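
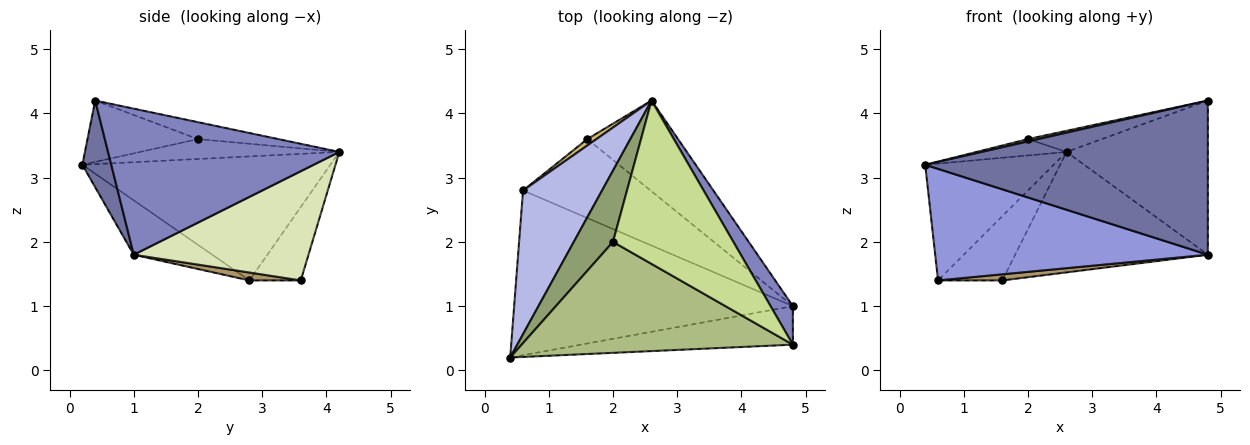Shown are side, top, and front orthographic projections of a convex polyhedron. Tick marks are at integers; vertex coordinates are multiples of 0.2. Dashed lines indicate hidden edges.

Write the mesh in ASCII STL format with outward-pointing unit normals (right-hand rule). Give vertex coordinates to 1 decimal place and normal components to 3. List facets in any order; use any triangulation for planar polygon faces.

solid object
 facet normal 0.099 -0.965 -0.241
  outer loop
   vertex 4.8 0.4 4.2
   vertex 0.4 0.2 3.2
   vertex 4.8 1.0 1.8
  endloop
 endfacet
 facet normal 0.846 0.517 0.129
  outer loop
   vertex 4.8 0.4 4.2
   vertex 4.8 1.0 1.8
   vertex 2.6 4.2 3.4
  endloop
 endfacet
 facet normal -0.159 -0.554 -0.817
  outer loop
   vertex 0.6 2.8 1.4
   vertex 4.8 1.0 1.8
   vertex 0.4 0.2 3.2
  endloop
 endfacet
 facet normal -0.773 0.400 0.492
  outer loop
   vertex 0.6 2.8 1.4
   vertex 0.4 0.2 3.2
   vertex 2.6 4.2 3.4
  endloop
 endfacet
 facet normal -0.444 0.200 0.873
  outer loop
   vertex 2.0 2.0 3.6
   vertex 2.6 4.2 3.4
   vertex 0.4 0.2 3.2
  endloop
 endfacet
 facet normal -0.221 -0.021 0.975
  outer loop
   vertex 2.0 2.0 3.6
   vertex 0.4 0.2 3.2
   vertex 4.8 0.4 4.2
  endloop
 endfacet
 facet normal -0.138 0.127 0.982
  outer loop
   vertex 2.0 2.0 3.6
   vertex 4.8 0.4 4.2
   vertex 2.6 4.2 3.4
  endloop
 endfacet
 facet normal 0.587 0.647 -0.487
  outer loop
   vertex 1.6 3.6 1.4
   vertex 2.6 4.2 3.4
   vertex 4.8 1.0 1.8
  endloop
 endfacet
 facet normal 0.062 -0.077 -0.995
  outer loop
   vertex 1.6 3.6 1.4
   vertex 4.8 1.0 1.8
   vertex 0.6 2.8 1.4
  endloop
 endfacet
 facet normal -0.623 0.778 0.078
  outer loop
   vertex 1.6 3.6 1.4
   vertex 0.6 2.8 1.4
   vertex 2.6 4.2 3.4
  endloop
 endfacet
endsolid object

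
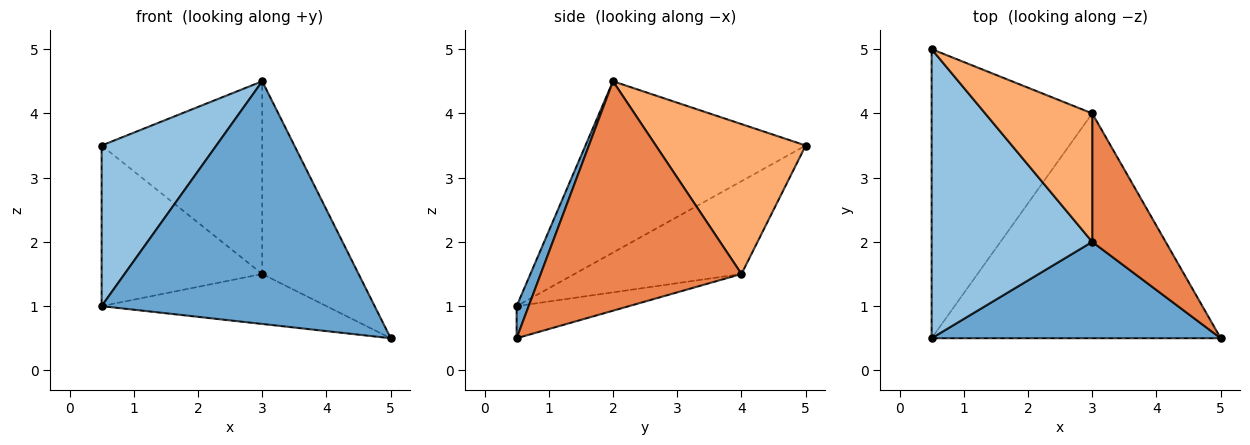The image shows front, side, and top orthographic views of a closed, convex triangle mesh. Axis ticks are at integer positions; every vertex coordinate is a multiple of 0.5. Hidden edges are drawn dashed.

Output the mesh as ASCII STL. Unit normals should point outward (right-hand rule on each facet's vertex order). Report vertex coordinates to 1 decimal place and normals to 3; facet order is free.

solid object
 facet normal 0.041 -0.929 0.369
  outer loop
   vertex 3.0 2.0 4.5
   vertex 0.5 0.5 1.0
   vertex 5.0 0.5 0.5
  endloop
 endfacet
 facet normal -0.682 -0.355 0.639
  outer loop
   vertex 3.0 2.0 4.5
   vertex 0.5 5.0 3.5
   vertex 0.5 0.5 1.0
  endloop
 endfacet
 facet normal -0.108 0.216 -0.970
  outer loop
   vertex 3.0 4.0 1.5
   vertex 5.0 0.5 0.5
   vertex 0.5 0.5 1.0
  endloop
 endfacet
 facet normal -0.451 0.433 -0.780
  outer loop
   vertex 3.0 4.0 1.5
   vertex 0.5 0.5 1.0
   vertex 0.5 5.0 3.5
  endloop
 endfacet
 facet normal 0.866 0.416 0.277
  outer loop
   vertex 3.0 4.0 1.5
   vertex 3.0 2.0 4.5
   vertex 5.0 0.5 0.5
  endloop
 endfacet
 facet normal 0.613 0.657 0.438
  outer loop
   vertex 3.0 4.0 1.5
   vertex 0.5 5.0 3.5
   vertex 3.0 2.0 4.5
  endloop
 endfacet
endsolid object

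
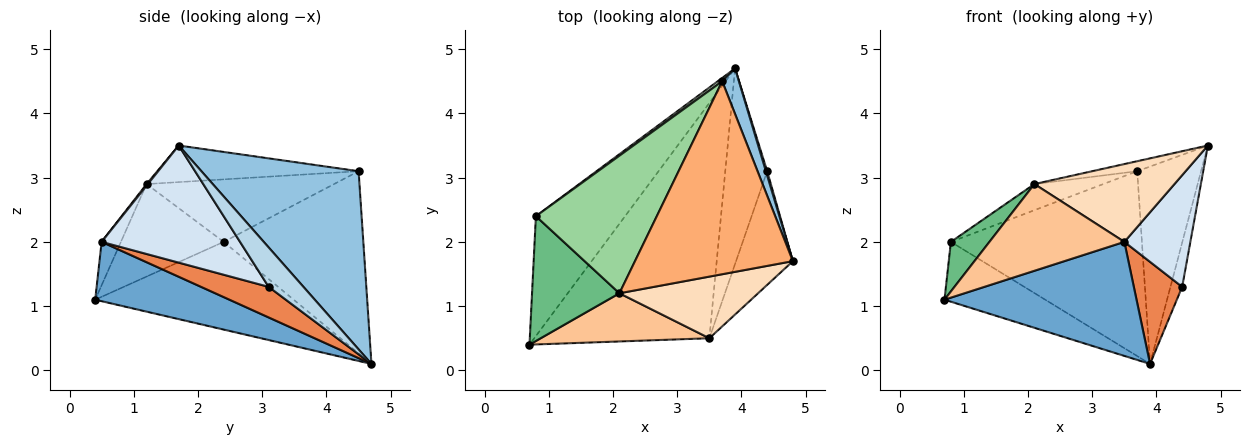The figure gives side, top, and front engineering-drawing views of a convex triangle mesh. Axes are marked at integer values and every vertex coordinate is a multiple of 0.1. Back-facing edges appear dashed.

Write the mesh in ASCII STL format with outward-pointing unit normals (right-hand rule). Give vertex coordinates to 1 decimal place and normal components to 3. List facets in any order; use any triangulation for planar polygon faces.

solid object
 facet normal 0.292 -0.417 -0.861
  outer loop
   vertex 3.5 0.5 2.0
   vertex 0.7 0.4 1.1
   vertex 3.9 4.7 0.1
  endloop
 endfacet
 facet normal 0.923 0.375 0.087
  outer loop
   vertex 3.7 4.5 3.1
   vertex 4.8 1.7 3.5
   vertex 3.9 4.7 0.1
  endloop
 endfacet
 facet normal 0.947 0.319 0.031
  outer loop
   vertex 4.4 3.1 1.3
   vertex 3.9 4.7 0.1
   vertex 4.8 1.7 3.5
  endloop
 endfacet
 facet normal 0.827 -0.394 -0.401
  outer loop
   vertex 4.4 3.1 1.3
   vertex 4.8 1.7 3.5
   vertex 3.5 0.5 2.0
  endloop
 endfacet
 facet normal 0.543 -0.388 -0.744
  outer loop
   vertex 4.4 3.1 1.3
   vertex 3.5 0.5 2.0
   vertex 3.9 4.7 0.1
  endloop
 endfacet
 facet normal -0.226 0.050 0.973
  outer loop
   vertex 2.1 1.2 2.9
   vertex 4.8 1.7 3.5
   vertex 3.7 4.5 3.1
  endloop
 endfacet
 facet normal -0.124 -0.867 0.482
  outer loop
   vertex 2.1 1.2 2.9
   vertex 0.7 0.4 1.1
   vertex 3.5 0.5 2.0
  endloop
 endfacet
 facet normal 0.007 -0.784 0.621
  outer loop
   vertex 2.1 1.2 2.9
   vertex 3.5 0.5 2.0
   vertex 4.8 1.7 3.5
  endloop
 endfacet
 facet normal -0.701 -0.263 0.662
  outer loop
   vertex 0.8 2.4 2.0
   vertex 0.7 0.4 1.1
   vertex 2.1 1.2 2.9
  endloop
 endfacet
 facet normal -0.453 0.166 0.876
  outer loop
   vertex 0.8 2.4 2.0
   vertex 2.1 1.2 2.9
   vertex 3.7 4.5 3.1
  endloop
 endfacet
 facet normal -0.661 0.335 -0.672
  outer loop
   vertex 0.8 2.4 2.0
   vertex 3.9 4.7 0.1
   vertex 0.7 0.4 1.1
  endloop
 endfacet
 facet normal -0.590 0.807 0.014
  outer loop
   vertex 0.8 2.4 2.0
   vertex 3.7 4.5 3.1
   vertex 3.9 4.7 0.1
  endloop
 endfacet
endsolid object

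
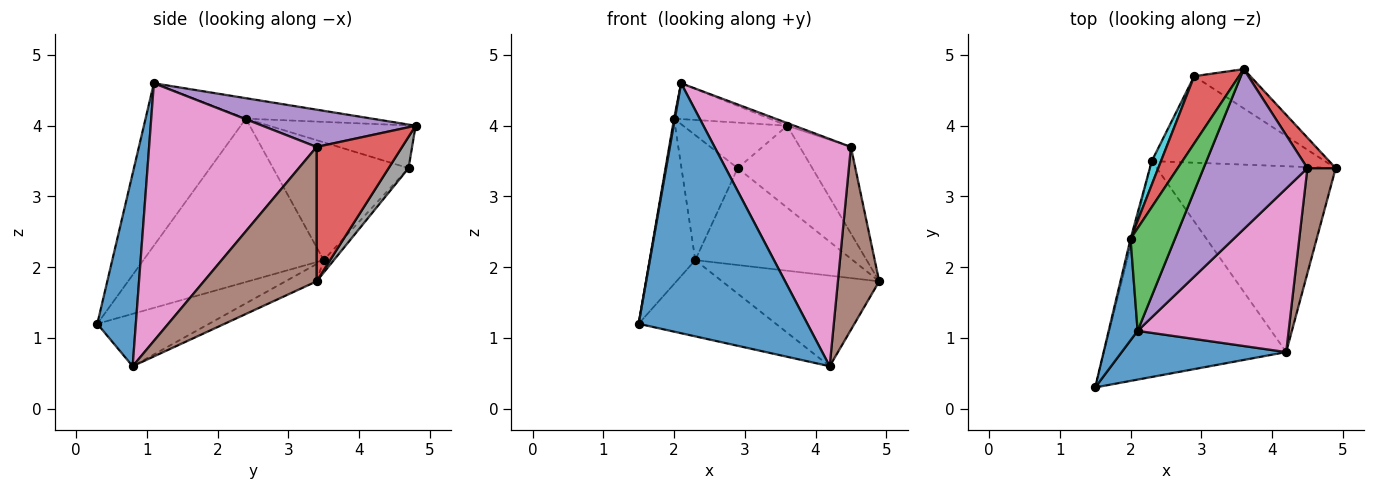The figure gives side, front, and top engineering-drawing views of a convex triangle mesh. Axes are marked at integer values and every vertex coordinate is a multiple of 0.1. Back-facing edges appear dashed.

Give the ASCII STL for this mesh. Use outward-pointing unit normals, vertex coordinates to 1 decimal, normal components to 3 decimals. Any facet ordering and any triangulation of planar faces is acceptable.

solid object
 facet normal 0.219 -0.958 0.187
  outer loop
   vertex 4.2 0.8 0.6
   vertex 2.1 1.1 4.6
   vertex 1.5 0.3 1.2
  endloop
 endfacet
 facet normal -0.262 0.321 -0.910
  outer loop
   vertex 2.3 3.5 2.1
   vertex 4.2 0.8 0.6
   vertex 1.5 0.3 1.2
  endloop
 endfacet
 facet normal -0.087 0.437 -0.895
  outer loop
   vertex 2.3 3.5 2.1
   vertex 4.9 3.4 1.8
   vertex 4.2 0.8 0.6
  endloop
 endfacet
 facet normal 0.845 0.505 0.178
  outer loop
   vertex 4.5 3.4 3.7
   vertex 4.9 3.4 1.8
   vertex 3.6 4.8 4.0
  endloop
 endfacet
 facet normal 0.338 0.016 0.941
  outer loop
   vertex 4.5 3.4 3.7
   vertex 3.6 4.8 4.0
   vertex 2.1 1.1 4.6
  endloop
 endfacet
 facet normal 0.921 -0.338 0.194
  outer loop
   vertex 4.5 3.4 3.7
   vertex 4.2 0.8 0.6
   vertex 4.9 3.4 1.8
  endloop
 endfacet
 facet normal 0.706 -0.575 0.414
  outer loop
   vertex 4.5 3.4 3.7
   vertex 2.1 1.1 4.6
   vertex 4.2 0.8 0.6
  endloop
 endfacet
 facet normal 0.234 0.877 -0.420
  outer loop
   vertex 2.9 4.7 3.4
   vertex 3.6 4.8 4.0
   vertex 4.9 3.4 1.8
  endloop
 endfacet
 facet normal -0.048 0.745 -0.665
  outer loop
   vertex 2.9 4.7 3.4
   vertex 4.9 3.4 1.8
   vertex 2.3 3.5 2.1
  endloop
 endfacet
 facet normal -0.921 0.382 0.072
  outer loop
   vertex 2.0 2.4 4.1
   vertex 2.9 4.7 3.4
   vertex 2.3 3.5 2.1
  endloop
 endfacet
 facet normal -0.984 -0.008 0.176
  outer loop
   vertex 2.0 2.4 4.1
   vertex 1.5 0.3 1.2
   vertex 2.1 1.1 4.6
  endloop
 endfacet
 facet normal -0.969 0.245 -0.010
  outer loop
   vertex 2.0 2.4 4.1
   vertex 2.3 3.5 2.1
   vertex 1.5 0.3 1.2
  endloop
 endfacet
 facet normal -0.399 0.302 0.866
  outer loop
   vertex 2.0 2.4 4.1
   vertex 2.1 1.1 4.6
   vertex 3.6 4.8 4.0
  endloop
 endfacet
 facet normal -0.620 0.440 0.650
  outer loop
   vertex 2.0 2.4 4.1
   vertex 3.6 4.8 4.0
   vertex 2.9 4.7 3.4
  endloop
 endfacet
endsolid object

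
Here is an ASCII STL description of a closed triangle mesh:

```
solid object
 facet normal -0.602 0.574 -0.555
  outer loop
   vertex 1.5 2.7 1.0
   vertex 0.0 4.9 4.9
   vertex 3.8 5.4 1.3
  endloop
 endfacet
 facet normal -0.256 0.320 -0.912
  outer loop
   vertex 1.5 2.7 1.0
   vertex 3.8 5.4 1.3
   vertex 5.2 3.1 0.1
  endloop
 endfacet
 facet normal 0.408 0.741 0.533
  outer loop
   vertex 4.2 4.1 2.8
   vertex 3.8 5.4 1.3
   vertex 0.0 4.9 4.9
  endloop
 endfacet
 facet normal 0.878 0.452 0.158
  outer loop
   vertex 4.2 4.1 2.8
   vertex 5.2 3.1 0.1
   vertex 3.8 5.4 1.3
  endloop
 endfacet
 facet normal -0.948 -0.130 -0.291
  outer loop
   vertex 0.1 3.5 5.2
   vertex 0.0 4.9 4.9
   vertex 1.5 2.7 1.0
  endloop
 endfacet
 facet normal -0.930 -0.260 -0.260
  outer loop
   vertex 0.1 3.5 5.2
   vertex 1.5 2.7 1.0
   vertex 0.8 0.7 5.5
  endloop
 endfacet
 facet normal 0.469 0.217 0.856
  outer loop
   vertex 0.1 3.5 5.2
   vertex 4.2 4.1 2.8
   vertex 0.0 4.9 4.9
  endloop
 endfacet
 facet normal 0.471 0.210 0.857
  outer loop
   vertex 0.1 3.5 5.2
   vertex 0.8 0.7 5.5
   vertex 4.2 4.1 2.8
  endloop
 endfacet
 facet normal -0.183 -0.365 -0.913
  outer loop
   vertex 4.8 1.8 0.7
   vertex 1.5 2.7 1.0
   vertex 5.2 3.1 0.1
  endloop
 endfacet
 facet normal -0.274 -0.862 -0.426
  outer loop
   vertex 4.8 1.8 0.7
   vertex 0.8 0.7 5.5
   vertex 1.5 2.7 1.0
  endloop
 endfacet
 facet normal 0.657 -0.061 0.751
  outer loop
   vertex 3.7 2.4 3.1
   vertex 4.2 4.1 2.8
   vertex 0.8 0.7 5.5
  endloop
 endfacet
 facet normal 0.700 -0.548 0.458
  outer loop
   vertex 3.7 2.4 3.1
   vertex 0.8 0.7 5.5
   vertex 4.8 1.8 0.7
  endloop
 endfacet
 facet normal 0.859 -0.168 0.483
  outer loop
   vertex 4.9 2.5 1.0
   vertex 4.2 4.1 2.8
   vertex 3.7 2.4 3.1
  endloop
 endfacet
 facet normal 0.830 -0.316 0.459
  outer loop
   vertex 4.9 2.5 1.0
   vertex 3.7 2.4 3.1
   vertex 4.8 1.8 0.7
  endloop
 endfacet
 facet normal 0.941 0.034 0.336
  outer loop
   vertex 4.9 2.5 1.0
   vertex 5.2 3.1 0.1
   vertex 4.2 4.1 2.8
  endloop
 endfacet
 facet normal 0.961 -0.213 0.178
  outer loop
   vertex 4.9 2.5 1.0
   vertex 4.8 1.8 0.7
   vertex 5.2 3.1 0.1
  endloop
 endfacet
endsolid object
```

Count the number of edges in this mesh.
24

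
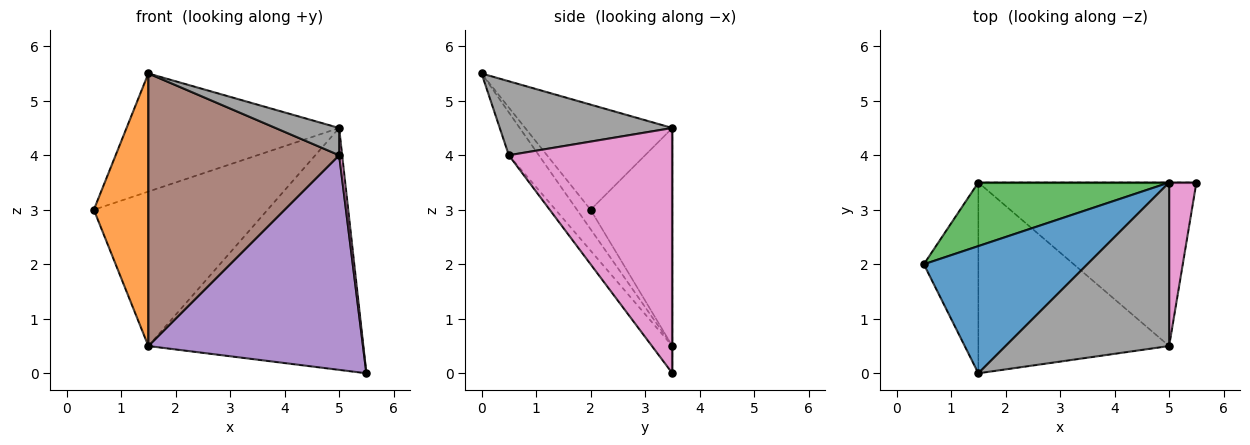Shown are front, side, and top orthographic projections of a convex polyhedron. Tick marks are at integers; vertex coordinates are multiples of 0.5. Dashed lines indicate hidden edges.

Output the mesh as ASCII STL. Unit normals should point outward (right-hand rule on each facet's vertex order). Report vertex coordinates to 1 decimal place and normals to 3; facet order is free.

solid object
 facet normal -0.426 0.616 0.663
  outer loop
   vertex 5.0 3.5 4.5
   vertex 0.5 2.0 3.0
   vertex 1.5 0.0 5.5
  endloop
 endfacet
 facet normal -0.201 -0.803 -0.562
  outer loop
   vertex 1.5 3.5 0.5
   vertex 1.5 0.0 5.5
   vertex 0.5 2.0 3.0
  endloop
 endfacet
 facet normal -0.399 0.848 0.349
  outer loop
   vertex 1.5 3.5 0.5
   vertex 0.5 2.0 3.0
   vertex 5.0 3.5 4.5
  endloop
 endfacet
 facet normal 0.000 1.000 0.000
  outer loop
   vertex 1.5 3.5 0.5
   vertex 5.0 3.5 4.5
   vertex 5.5 3.5 0.0
  endloop
 endfacet
 facet normal -0.076 -0.793 -0.604
  outer loop
   vertex 5.0 0.5 4.0
   vertex 1.5 3.5 0.5
   vertex 5.5 3.5 0.0
  endloop
 endfacet
 facet normal -0.128 -0.813 -0.569
  outer loop
   vertex 5.0 0.5 4.0
   vertex 1.5 0.0 5.5
   vertex 1.5 3.5 0.5
  endloop
 endfacet
 facet normal 0.994 -0.018 0.110
  outer loop
   vertex 5.0 0.5 4.0
   vertex 5.5 3.5 0.0
   vertex 5.0 3.5 4.5
  endloop
 endfacet
 facet normal 0.407 -0.150 0.901
  outer loop
   vertex 5.0 0.5 4.0
   vertex 5.0 3.5 4.5
   vertex 1.5 0.0 5.5
  endloop
 endfacet
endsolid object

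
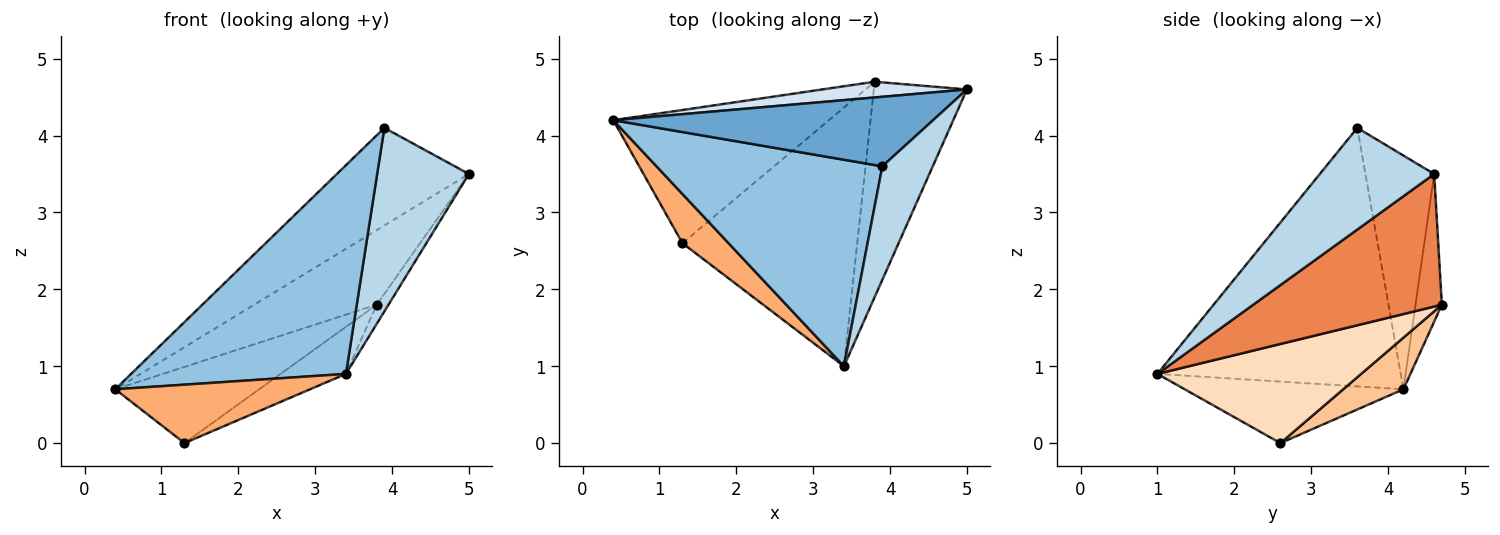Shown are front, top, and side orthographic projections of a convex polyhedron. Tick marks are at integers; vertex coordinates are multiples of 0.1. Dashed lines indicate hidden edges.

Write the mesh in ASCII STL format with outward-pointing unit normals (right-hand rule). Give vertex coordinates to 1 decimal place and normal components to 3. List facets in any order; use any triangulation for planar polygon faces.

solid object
 facet normal -0.390 0.750 0.534
  outer loop
   vertex 3.9 3.6 4.1
   vertex 5.0 4.6 3.5
   vertex 0.4 4.2 0.7
  endloop
 endfacet
 facet normal -0.627 -0.554 0.548
  outer loop
   vertex 3.9 3.6 4.1
   vertex 0.4 4.2 0.7
   vertex 3.4 1.0 0.9
  endloop
 endfacet
 facet normal 0.727 -0.584 0.361
  outer loop
   vertex 3.9 3.6 4.1
   vertex 3.4 1.0 0.9
   vertex 5.0 4.6 3.5
  endloop
 endfacet
 facet normal -0.206 0.957 0.202
  outer loop
   vertex 3.8 4.7 1.8
   vertex 0.4 4.2 0.7
   vertex 5.0 4.6 3.5
  endloop
 endfacet
 facet normal 0.817 0.051 -0.574
  outer loop
   vertex 3.8 4.7 1.8
   vertex 5.0 4.6 3.5
   vertex 3.4 1.0 0.9
  endloop
 endfacet
 facet normal -0.652 -0.580 0.489
  outer loop
   vertex 1.3 2.6 0.0
   vertex 3.4 1.0 0.9
   vertex 0.4 4.2 0.7
  endloop
 endfacet
 facet normal 0.203 0.486 -0.850
  outer loop
   vertex 1.3 2.6 0.0
   vertex 0.4 4.2 0.7
   vertex 3.8 4.7 1.8
  endloop
 endfacet
 facet normal 0.487 0.156 -0.859
  outer loop
   vertex 1.3 2.6 0.0
   vertex 3.8 4.7 1.8
   vertex 3.4 1.0 0.9
  endloop
 endfacet
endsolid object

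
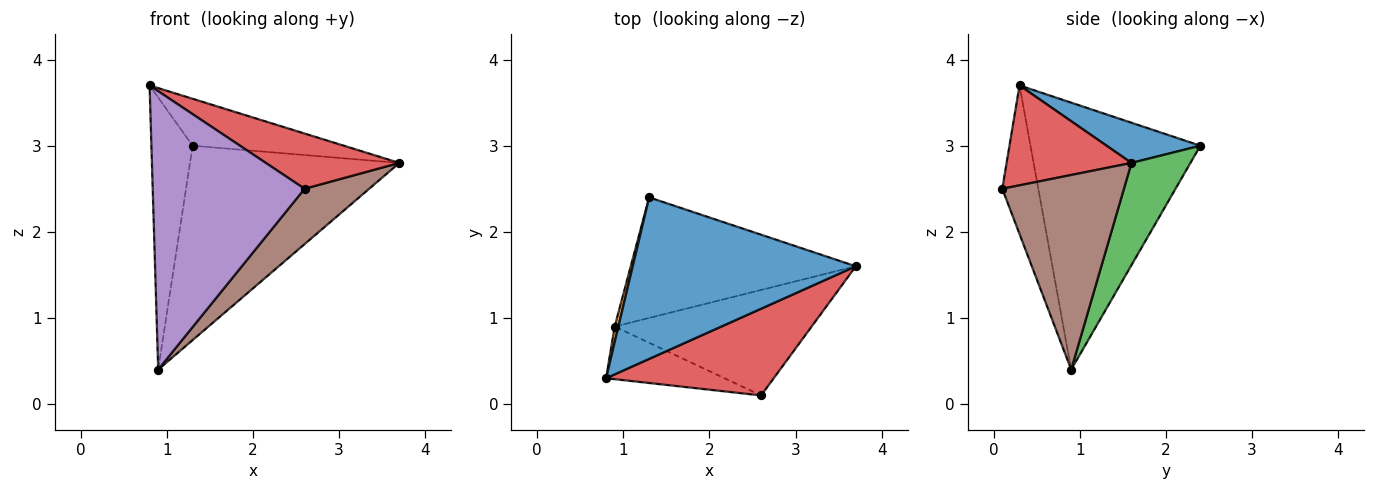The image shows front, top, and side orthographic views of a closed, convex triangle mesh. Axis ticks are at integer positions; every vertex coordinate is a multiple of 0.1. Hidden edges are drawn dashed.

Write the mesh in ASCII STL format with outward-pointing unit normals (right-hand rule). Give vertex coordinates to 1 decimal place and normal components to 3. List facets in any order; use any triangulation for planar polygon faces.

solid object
 facet normal 0.170 0.275 0.946
  outer loop
   vertex 1.3 2.4 3.0
   vertex 0.8 0.3 3.7
   vertex 3.7 1.6 2.8
  endloop
 endfacet
 facet normal -0.972 0.236 0.013
  outer loop
   vertex 0.9 0.9 0.4
   vertex 0.8 0.3 3.7
   vertex 1.3 2.4 3.0
  endloop
 endfacet
 facet normal 0.233 0.826 -0.513
  outer loop
   vertex 0.9 0.9 0.4
   vertex 1.3 2.4 3.0
   vertex 3.7 1.6 2.8
  endloop
 endfacet
 facet normal 0.449 -0.480 0.754
  outer loop
   vertex 2.6 0.1 2.5
   vertex 3.7 1.6 2.8
   vertex 0.8 0.3 3.7
  endloop
 endfacet
 facet normal -0.227 -0.957 -0.181
  outer loop
   vertex 2.6 0.1 2.5
   vertex 0.8 0.3 3.7
   vertex 0.9 0.9 0.4
  endloop
 endfacet
 facet normal 0.659 -0.350 -0.666
  outer loop
   vertex 2.6 0.1 2.5
   vertex 0.9 0.9 0.4
   vertex 3.7 1.6 2.8
  endloop
 endfacet
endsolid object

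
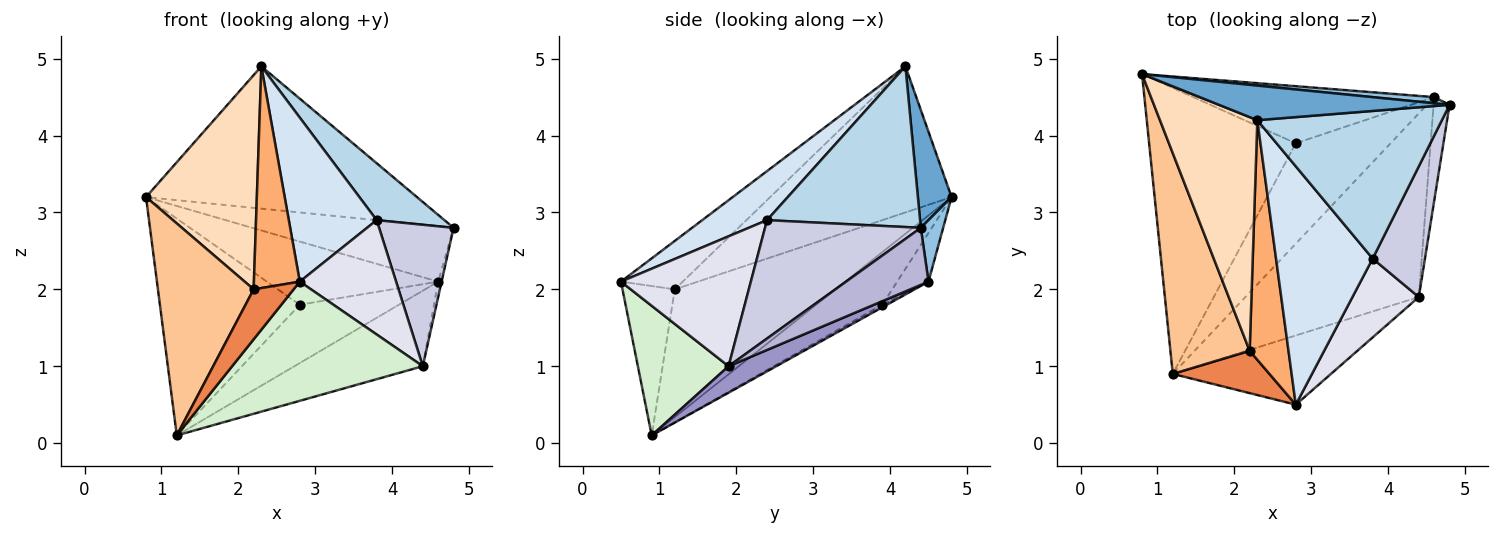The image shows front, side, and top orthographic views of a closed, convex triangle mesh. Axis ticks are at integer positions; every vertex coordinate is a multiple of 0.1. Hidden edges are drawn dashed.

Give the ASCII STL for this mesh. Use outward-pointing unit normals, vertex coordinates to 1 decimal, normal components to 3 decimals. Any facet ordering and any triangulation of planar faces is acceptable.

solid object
 facet normal 0.120 0.965 0.235
  outer loop
   vertex 2.3 4.2 4.9
   vertex 4.8 4.4 2.8
   vertex 0.8 4.8 3.2
  endloop
 endfacet
 facet normal 0.110 0.988 0.110
  outer loop
   vertex 4.6 4.5 2.1
   vertex 0.8 4.8 3.2
   vertex 4.8 4.4 2.8
  endloop
 endfacet
 facet normal 0.631 -0.279 0.724
  outer loop
   vertex 3.8 2.4 2.9
   vertex 4.8 4.4 2.8
   vertex 2.3 4.2 4.9
  endloop
 endfacet
 facet normal 0.386 -0.523 0.760
  outer loop
   vertex 3.8 2.4 2.9
   vertex 2.3 4.2 4.9
   vertex 2.8 0.5 2.1
  endloop
 endfacet
 facet normal -0.706 -0.540 0.457
  outer loop
   vertex 2.2 1.2 2.0
   vertex 1.2 0.9 0.1
   vertex 2.8 0.5 2.1
  endloop
 endfacet
 facet normal -0.675 -0.501 0.542
  outer loop
   vertex 2.2 1.2 2.0
   vertex 2.8 0.5 2.1
   vertex 2.3 4.2 4.9
  endloop
 endfacet
 facet normal -0.758 -0.452 0.470
  outer loop
   vertex 2.2 1.2 2.0
   vertex 0.8 4.8 3.2
   vertex 1.2 0.9 0.1
  endloop
 endfacet
 facet normal -0.742 -0.453 0.494
  outer loop
   vertex 2.2 1.2 2.0
   vertex 2.3 4.2 4.9
   vertex 0.8 4.8 3.2
  endloop
 endfacet
 facet normal -0.275 0.581 -0.766
  outer loop
   vertex 2.8 3.9 1.8
   vertex 1.2 0.9 0.1
   vertex 0.8 4.8 3.2
  endloop
 endfacet
 facet normal -0.134 0.735 -0.664
  outer loop
   vertex 2.8 3.9 1.8
   vertex 0.8 4.8 3.2
   vertex 4.6 4.5 2.1
  endloop
 endfacet
 facet normal -0.023 0.502 -0.864
  outer loop
   vertex 2.8 3.9 1.8
   vertex 4.6 4.5 2.1
   vertex 1.2 0.9 0.1
  endloop
 endfacet
 facet normal 0.381 -0.800 -0.464
  outer loop
   vertex 4.4 1.9 1.0
   vertex 2.8 0.5 2.1
   vertex 1.2 0.9 0.1
  endloop
 endfacet
 facet normal 0.140 0.377 -0.916
  outer loop
   vertex 4.4 1.9 1.0
   vertex 1.2 0.9 0.1
   vertex 4.6 4.5 2.1
  endloop
 endfacet
 facet normal 0.962 0.040 -0.269
  outer loop
   vertex 4.4 1.9 1.0
   vertex 4.6 4.5 2.1
   vertex 4.8 4.4 2.8
  endloop
 endfacet
 facet normal 0.838 -0.401 0.370
  outer loop
   vertex 4.4 1.9 1.0
   vertex 4.8 4.4 2.8
   vertex 3.8 2.4 2.9
  endloop
 endfacet
 facet normal 0.743 -0.551 0.380
  outer loop
   vertex 4.4 1.9 1.0
   vertex 3.8 2.4 2.9
   vertex 2.8 0.5 2.1
  endloop
 endfacet
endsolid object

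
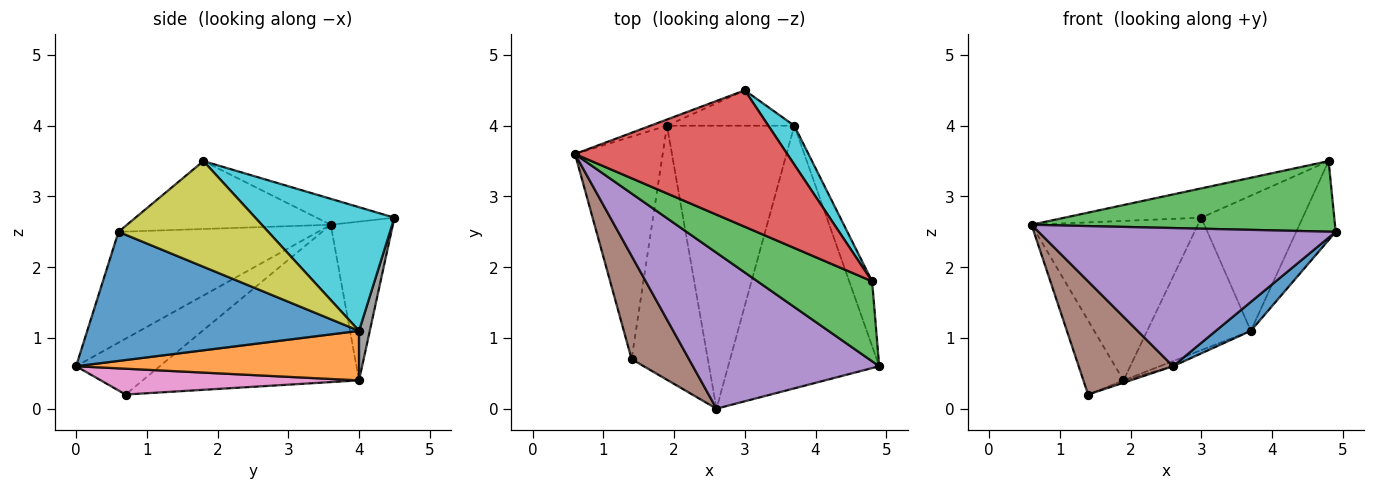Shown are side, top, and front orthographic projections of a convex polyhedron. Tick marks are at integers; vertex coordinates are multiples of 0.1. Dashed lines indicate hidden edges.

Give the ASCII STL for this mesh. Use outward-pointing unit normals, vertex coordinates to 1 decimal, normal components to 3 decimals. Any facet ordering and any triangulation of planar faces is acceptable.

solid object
 facet normal -0.350 0.936 -0.036
  outer loop
   vertex 1.9 4.0 0.4
   vertex 0.6 3.6 2.6
   vertex 3.0 4.5 2.7
  endloop
 endfacet
 facet normal -0.862 0.160 -0.481
  outer loop
   vertex 1.9 4.0 0.4
   vertex 1.4 0.7 0.2
   vertex 0.6 3.6 2.6
  endloop
 endfacet
 facet normal -0.406 -0.605 0.685
  outer loop
   vertex 4.8 1.8 3.5
   vertex 0.6 3.6 2.6
   vertex 4.9 0.6 2.5
  endloop
 endfacet
 facet normal -0.119 0.209 0.971
  outer loop
   vertex 4.8 1.8 3.5
   vertex 3.0 4.5 2.7
   vertex 0.6 3.6 2.6
  endloop
 endfacet
 facet normal -0.407 -0.606 0.684
  outer loop
   vertex 2.6 0.0 0.6
   vertex 4.9 0.6 2.5
   vertex 0.6 3.6 2.6
  endloop
 endfacet
 facet normal -0.548 -0.618 0.564
  outer loop
   vertex 2.6 0.0 0.6
   vertex 0.6 3.6 2.6
   vertex 1.4 0.7 0.2
  endloop
 endfacet
 facet normal 0.321 0.009 -0.947
  outer loop
   vertex 2.6 0.0 0.6
   vertex 1.4 0.7 0.2
   vertex 1.9 4.0 0.4
  endloop
 endfacet
 facet normal 0.100 0.961 -0.257
  outer loop
   vertex 3.7 4.0 1.1
   vertex 1.9 4.0 0.4
   vertex 3.0 4.5 2.7
  endloop
 endfacet
 facet normal 0.946 0.250 -0.205
  outer loop
   vertex 3.7 4.0 1.1
   vertex 4.8 1.8 3.5
   vertex 4.9 0.6 2.5
  endloop
 endfacet
 facet normal 0.797 0.581 0.167
  outer loop
   vertex 3.7 4.0 1.1
   vertex 3.0 4.5 2.7
   vertex 4.8 1.8 3.5
  endloop
 endfacet
 facet normal 0.648 -0.083 -0.757
  outer loop
   vertex 3.7 4.0 1.1
   vertex 4.9 0.6 2.5
   vertex 2.6 0.0 0.6
  endloop
 endfacet
 facet normal 0.362 0.017 -0.932
  outer loop
   vertex 3.7 4.0 1.1
   vertex 2.6 0.0 0.6
   vertex 1.9 4.0 0.4
  endloop
 endfacet
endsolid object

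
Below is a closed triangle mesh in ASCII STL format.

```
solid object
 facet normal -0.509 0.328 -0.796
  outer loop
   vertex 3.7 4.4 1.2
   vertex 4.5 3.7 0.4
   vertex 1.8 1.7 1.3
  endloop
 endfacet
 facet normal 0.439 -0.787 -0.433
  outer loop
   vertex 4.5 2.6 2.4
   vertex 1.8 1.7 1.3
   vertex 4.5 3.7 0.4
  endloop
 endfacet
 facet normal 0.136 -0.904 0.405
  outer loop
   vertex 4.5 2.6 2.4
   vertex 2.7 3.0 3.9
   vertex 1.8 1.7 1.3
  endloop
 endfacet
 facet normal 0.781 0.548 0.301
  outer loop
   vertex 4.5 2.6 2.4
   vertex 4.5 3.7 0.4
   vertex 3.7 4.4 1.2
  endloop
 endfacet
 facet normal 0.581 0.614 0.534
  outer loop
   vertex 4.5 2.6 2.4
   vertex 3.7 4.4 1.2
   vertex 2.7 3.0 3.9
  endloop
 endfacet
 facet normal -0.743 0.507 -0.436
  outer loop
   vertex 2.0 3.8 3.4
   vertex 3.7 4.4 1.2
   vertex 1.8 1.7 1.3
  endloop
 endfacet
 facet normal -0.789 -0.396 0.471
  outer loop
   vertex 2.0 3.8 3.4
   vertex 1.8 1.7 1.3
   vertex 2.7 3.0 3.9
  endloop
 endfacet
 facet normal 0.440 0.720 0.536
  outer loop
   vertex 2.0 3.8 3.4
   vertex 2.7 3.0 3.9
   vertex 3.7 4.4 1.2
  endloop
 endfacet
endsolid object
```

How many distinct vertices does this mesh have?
6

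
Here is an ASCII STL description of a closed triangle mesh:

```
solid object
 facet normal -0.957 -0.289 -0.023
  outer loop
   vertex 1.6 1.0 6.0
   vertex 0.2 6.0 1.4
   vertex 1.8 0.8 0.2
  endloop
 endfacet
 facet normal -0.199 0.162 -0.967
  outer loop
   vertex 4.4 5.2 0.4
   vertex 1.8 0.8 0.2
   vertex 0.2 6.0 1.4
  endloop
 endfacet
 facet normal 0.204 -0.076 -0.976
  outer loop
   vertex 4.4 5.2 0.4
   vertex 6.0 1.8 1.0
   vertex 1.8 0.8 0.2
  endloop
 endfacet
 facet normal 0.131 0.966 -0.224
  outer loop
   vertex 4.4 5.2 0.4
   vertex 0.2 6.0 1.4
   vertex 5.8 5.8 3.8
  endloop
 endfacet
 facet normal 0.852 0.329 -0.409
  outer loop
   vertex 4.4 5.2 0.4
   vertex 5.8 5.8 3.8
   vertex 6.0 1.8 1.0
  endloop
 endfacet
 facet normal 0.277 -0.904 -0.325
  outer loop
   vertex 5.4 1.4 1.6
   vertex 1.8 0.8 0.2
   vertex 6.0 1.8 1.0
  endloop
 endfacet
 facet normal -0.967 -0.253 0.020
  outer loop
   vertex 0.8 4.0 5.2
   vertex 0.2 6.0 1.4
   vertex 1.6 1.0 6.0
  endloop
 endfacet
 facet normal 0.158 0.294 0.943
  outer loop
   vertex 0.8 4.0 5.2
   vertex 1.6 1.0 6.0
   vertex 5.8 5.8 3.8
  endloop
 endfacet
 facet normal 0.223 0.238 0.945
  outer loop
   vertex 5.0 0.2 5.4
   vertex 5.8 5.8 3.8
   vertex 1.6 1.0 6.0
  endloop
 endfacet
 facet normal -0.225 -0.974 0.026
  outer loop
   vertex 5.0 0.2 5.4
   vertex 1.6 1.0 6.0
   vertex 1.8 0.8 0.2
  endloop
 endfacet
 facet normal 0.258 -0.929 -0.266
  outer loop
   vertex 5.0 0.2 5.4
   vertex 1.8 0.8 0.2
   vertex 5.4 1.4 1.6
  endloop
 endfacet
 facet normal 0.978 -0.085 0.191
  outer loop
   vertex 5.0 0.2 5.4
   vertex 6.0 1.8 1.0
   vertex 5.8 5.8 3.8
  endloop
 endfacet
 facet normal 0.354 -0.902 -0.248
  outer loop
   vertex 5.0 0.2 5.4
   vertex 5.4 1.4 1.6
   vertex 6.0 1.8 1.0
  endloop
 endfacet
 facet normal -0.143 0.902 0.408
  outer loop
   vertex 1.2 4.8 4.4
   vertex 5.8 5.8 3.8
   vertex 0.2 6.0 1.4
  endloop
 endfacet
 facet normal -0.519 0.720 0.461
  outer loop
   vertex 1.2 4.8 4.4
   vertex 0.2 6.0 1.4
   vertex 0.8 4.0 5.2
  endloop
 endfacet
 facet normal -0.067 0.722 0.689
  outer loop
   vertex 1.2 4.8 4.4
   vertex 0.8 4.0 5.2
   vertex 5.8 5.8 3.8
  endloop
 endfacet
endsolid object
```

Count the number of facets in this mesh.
16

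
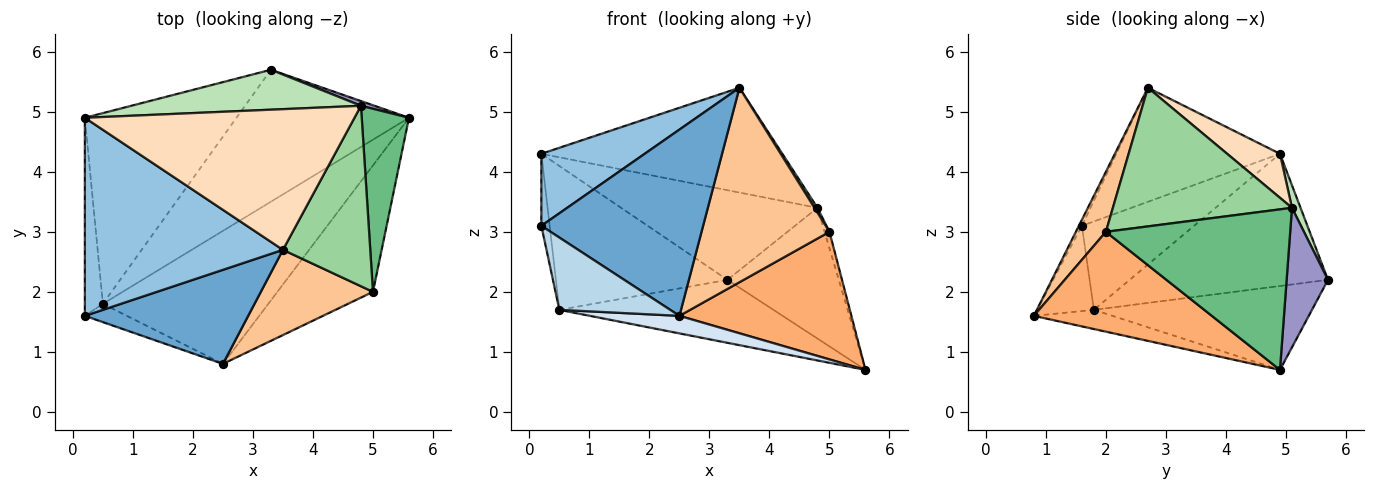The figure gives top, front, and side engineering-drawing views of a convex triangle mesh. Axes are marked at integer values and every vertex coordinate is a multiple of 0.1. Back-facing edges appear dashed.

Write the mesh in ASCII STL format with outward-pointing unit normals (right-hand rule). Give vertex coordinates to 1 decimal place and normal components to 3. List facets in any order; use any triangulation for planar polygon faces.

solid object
 facet normal -0.017 -0.893 0.451
  outer loop
   vertex 3.5 2.7 5.4
   vertex 0.2 1.6 3.1
   vertex 2.5 0.8 1.6
  endloop
 endfacet
 facet normal -0.476 -0.301 0.827
  outer loop
   vertex 0.2 4.9 4.3
   vertex 0.2 1.6 3.1
   vertex 3.5 2.7 5.4
  endloop
 endfacet
 facet normal -0.445 -0.868 -0.219
  outer loop
   vertex 0.5 1.8 1.7
   vertex 2.5 0.8 1.6
   vertex 0.2 1.6 3.1
  endloop
 endfacet
 facet normal -0.114 -0.130 -0.985
  outer loop
   vertex 0.5 1.8 1.7
   vertex 5.6 4.9 0.7
   vertex 2.5 0.8 1.6
  endloop
 endfacet
 facet normal -0.977 0.072 -0.199
  outer loop
   vertex 0.5 1.8 1.7
   vertex 0.2 1.6 3.1
   vertex 0.2 4.9 4.3
  endloop
 endfacet
 facet normal 0.592 -0.572 -0.567
  outer loop
   vertex 5.0 2.0 3.0
   vertex 2.5 0.8 1.6
   vertex 5.6 4.9 0.7
  endloop
 endfacet
 facet normal 0.210 -0.895 0.392
  outer loop
   vertex 5.0 2.0 3.0
   vertex 3.5 2.7 5.4
   vertex 2.5 0.8 1.6
  endloop
 endfacet
 facet normal 0.130 0.592 0.795
  outer loop
   vertex 4.8 5.1 3.4
   vertex 0.2 4.9 4.3
   vertex 3.5 2.7 5.4
  endloop
 endfacet
 facet normal 0.959 0.025 0.282
  outer loop
   vertex 4.8 5.1 3.4
   vertex 5.0 2.0 3.0
   vertex 5.6 4.9 0.7
  endloop
 endfacet
 facet normal 0.846 -0.014 0.533
  outer loop
   vertex 4.8 5.1 3.4
   vertex 3.5 2.7 5.4
   vertex 5.0 2.0 3.0
  endloop
 endfacet
 facet normal 0.040 0.913 0.407
  outer loop
   vertex 3.3 5.7 2.2
   vertex 0.2 4.9 4.3
   vertex 4.8 5.1 3.4
  endloop
 endfacet
 facet normal -0.571 0.494 -0.655
  outer loop
   vertex 3.3 5.7 2.2
   vertex 0.5 1.8 1.7
   vertex 0.2 4.9 4.3
  endloop
 endfacet
 facet normal 0.348 0.937 0.034
  outer loop
   vertex 3.3 5.7 2.2
   vertex 4.8 5.1 3.4
   vertex 5.6 4.9 0.7
  endloop
 endfacet
 facet normal -0.402 0.394 -0.826
  outer loop
   vertex 3.3 5.7 2.2
   vertex 5.6 4.9 0.7
   vertex 0.5 1.8 1.7
  endloop
 endfacet
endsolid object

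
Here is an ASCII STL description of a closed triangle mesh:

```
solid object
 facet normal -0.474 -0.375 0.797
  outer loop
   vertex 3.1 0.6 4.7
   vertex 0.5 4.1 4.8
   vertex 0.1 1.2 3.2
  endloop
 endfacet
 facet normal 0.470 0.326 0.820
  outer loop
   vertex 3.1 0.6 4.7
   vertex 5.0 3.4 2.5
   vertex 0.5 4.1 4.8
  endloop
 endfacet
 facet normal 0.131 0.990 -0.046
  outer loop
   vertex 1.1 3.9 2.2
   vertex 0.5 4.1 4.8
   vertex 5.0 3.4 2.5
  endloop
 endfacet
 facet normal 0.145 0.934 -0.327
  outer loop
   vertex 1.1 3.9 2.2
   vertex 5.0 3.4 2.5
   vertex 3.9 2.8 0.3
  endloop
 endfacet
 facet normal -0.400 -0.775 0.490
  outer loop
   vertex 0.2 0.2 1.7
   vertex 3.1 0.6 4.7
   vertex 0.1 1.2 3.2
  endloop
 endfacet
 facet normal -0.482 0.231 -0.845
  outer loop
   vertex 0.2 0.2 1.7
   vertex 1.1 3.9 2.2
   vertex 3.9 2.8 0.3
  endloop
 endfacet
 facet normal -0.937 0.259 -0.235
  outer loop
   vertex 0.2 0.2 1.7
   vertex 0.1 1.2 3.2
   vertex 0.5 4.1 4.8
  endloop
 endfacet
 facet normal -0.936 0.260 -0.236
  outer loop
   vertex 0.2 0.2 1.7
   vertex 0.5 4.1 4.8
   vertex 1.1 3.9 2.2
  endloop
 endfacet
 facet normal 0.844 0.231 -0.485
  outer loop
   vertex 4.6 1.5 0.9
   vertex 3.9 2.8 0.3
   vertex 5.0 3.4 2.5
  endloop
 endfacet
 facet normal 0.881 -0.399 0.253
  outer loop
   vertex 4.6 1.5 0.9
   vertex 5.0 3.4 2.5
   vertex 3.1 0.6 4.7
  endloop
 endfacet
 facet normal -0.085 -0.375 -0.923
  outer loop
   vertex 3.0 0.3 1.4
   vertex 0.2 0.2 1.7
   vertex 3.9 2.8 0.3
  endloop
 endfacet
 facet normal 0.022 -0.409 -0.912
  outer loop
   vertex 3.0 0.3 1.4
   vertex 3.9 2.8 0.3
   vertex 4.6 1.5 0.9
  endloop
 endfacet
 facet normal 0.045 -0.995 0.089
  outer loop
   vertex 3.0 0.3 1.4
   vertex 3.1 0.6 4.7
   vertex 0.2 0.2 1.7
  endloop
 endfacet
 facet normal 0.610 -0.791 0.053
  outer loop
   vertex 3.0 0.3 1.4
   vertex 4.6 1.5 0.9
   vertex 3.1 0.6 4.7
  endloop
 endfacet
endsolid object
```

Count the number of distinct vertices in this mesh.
9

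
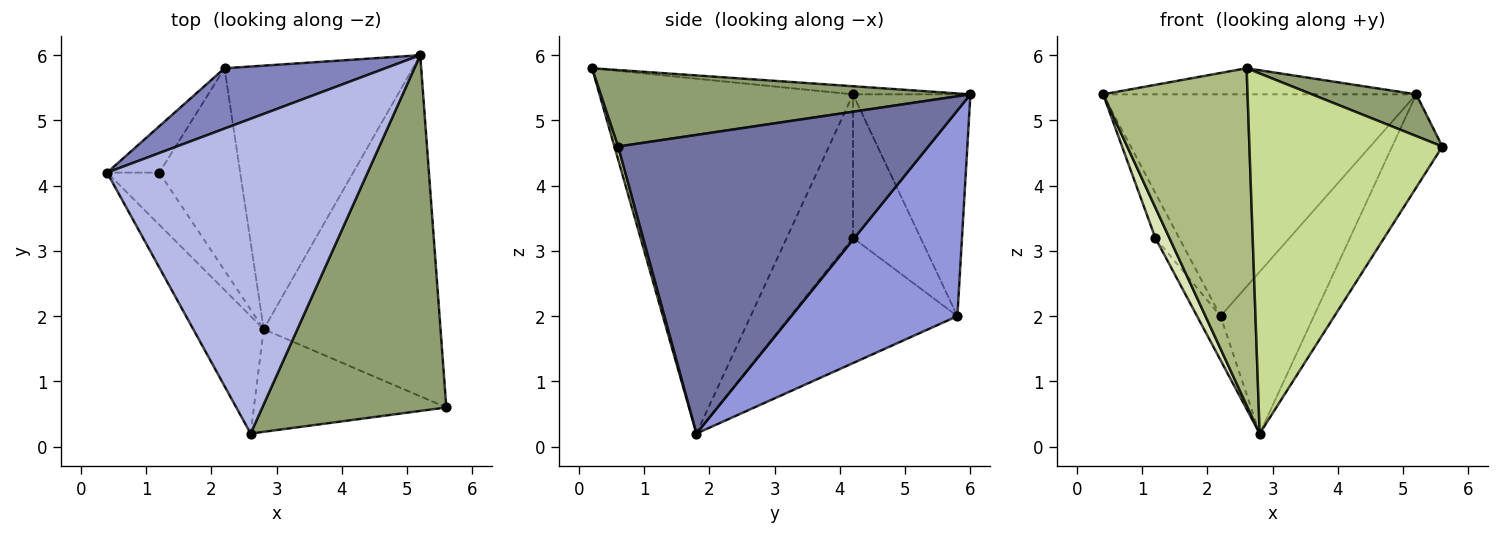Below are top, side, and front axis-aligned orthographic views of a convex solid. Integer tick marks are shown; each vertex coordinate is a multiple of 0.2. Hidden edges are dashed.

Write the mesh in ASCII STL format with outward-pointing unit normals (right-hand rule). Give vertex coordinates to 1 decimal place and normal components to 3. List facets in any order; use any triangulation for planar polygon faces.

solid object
 facet normal 0.852 0.138 -0.505
  outer loop
   vertex 2.8 1.8 0.2
   vertex 5.2 6.0 5.4
   vertex 5.6 0.6 4.6
  endloop
 endfacet
 facet normal -0.340 0.907 0.247
  outer loop
   vertex 2.2 5.8 2.0
   vertex 0.4 4.2 5.4
   vertex 5.2 6.0 5.4
  endloop
 endfacet
 facet normal 0.681 0.383 -0.624
  outer loop
   vertex 2.2 5.8 2.0
   vertex 5.2 6.0 5.4
   vertex 2.8 1.8 0.2
  endloop
 endfacet
 facet normal -0.031 0.083 0.996
  outer loop
   vertex 2.6 0.2 5.8
   vertex 5.2 6.0 5.4
   vertex 0.4 4.2 5.4
  endloop
 endfacet
 facet normal 0.382 -0.108 0.918
  outer loop
   vertex 2.6 0.2 5.8
   vertex 5.6 0.6 4.6
   vertex 5.2 6.0 5.4
  endloop
 endfacet
 facet normal -0.856 -0.488 -0.170
  outer loop
   vertex 2.6 0.2 5.8
   vertex 0.4 4.2 5.4
   vertex 2.8 1.8 0.2
  endloop
 endfacet
 facet normal 0.019 -0.962 -0.274
  outer loop
   vertex 2.6 0.2 5.8
   vertex 2.8 1.8 0.2
   vertex 5.6 0.6 4.6
  endloop
 endfacet
 facet normal -0.922 -0.196 -0.335
  outer loop
   vertex 1.2 4.2 3.2
   vertex 2.8 1.8 0.2
   vertex 0.4 4.2 5.4
  endloop
 endfacet
 facet normal -0.892 0.314 -0.324
  outer loop
   vertex 1.2 4.2 3.2
   vertex 0.4 4.2 5.4
   vertex 2.2 5.8 2.0
  endloop
 endfacet
 facet normal -0.834 0.117 -0.539
  outer loop
   vertex 1.2 4.2 3.2
   vertex 2.2 5.8 2.0
   vertex 2.8 1.8 0.2
  endloop
 endfacet
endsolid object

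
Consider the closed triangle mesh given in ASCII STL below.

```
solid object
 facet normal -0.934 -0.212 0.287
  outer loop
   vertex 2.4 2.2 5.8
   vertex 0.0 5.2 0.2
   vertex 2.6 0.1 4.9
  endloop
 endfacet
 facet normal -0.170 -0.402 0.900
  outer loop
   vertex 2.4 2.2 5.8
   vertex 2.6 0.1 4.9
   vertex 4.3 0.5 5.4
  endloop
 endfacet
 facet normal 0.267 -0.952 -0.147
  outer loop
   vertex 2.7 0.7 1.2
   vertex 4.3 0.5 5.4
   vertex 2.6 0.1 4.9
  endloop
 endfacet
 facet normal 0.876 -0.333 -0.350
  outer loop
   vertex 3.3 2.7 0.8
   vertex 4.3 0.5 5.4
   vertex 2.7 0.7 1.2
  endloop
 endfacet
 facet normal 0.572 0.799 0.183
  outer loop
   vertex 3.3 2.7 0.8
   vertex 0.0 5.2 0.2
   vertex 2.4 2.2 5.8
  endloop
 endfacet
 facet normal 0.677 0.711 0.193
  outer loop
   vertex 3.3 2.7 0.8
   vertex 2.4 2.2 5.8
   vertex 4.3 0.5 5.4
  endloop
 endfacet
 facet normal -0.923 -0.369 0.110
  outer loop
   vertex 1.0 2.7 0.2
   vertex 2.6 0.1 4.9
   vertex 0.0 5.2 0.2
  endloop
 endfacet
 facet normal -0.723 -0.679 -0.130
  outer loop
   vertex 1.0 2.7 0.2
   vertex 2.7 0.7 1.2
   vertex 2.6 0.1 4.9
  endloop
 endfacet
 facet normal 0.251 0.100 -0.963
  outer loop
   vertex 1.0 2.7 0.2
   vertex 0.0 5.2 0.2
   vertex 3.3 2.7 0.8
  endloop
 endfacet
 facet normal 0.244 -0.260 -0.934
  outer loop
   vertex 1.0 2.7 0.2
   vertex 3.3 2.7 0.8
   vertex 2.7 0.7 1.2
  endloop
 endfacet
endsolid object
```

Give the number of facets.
10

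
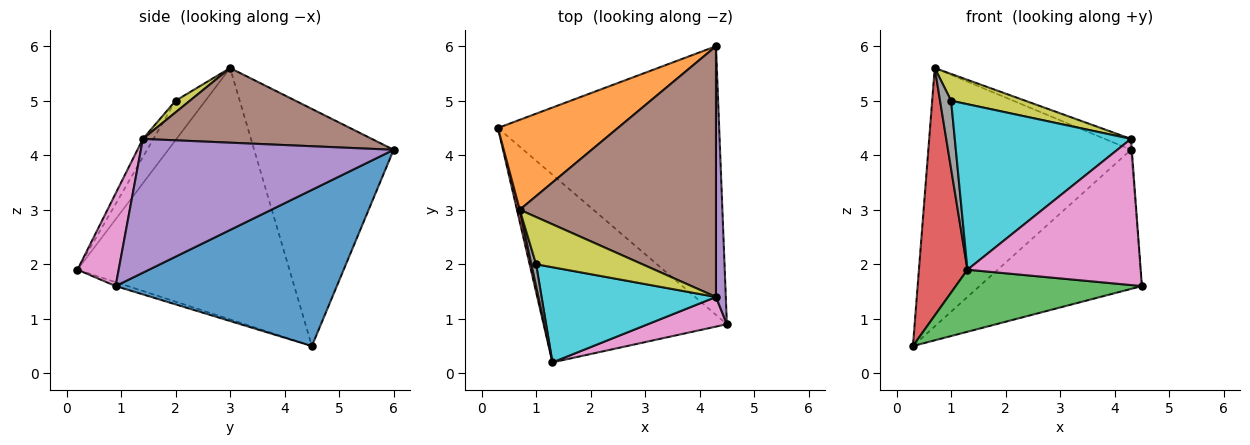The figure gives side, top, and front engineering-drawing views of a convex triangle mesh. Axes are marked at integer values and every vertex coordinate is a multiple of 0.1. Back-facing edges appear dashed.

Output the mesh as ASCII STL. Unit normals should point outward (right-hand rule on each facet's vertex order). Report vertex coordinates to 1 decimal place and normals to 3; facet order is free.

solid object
 facet normal 0.531 0.390 -0.752
  outer loop
   vertex 4.3 6.0 4.1
   vertex 4.5 0.9 1.6
   vertex 0.3 4.5 0.5
  endloop
 endfacet
 facet normal -0.545 0.792 0.276
  outer loop
   vertex 0.7 3.0 5.6
   vertex 4.3 6.0 4.1
   vertex 0.3 4.5 0.5
  endloop
 endfacet
 facet normal -0.020 -0.314 -0.949
  outer loop
   vertex 1.3 0.2 1.9
   vertex 0.3 4.5 0.5
   vertex 4.5 0.9 1.6
  endloop
 endfacet
 facet normal -0.975 -0.223 0.011
  outer loop
   vertex 1.3 0.2 1.9
   vertex 0.7 3.0 5.6
   vertex 0.3 4.5 0.5
  endloop
 endfacet
 facet normal 0.997 0.003 0.073
  outer loop
   vertex 4.3 1.4 4.3
   vertex 4.5 0.9 1.6
   vertex 4.3 6.0 4.1
  endloop
 endfacet
 facet normal 0.355 0.041 0.934
  outer loop
   vertex 4.3 1.4 4.3
   vertex 4.3 6.0 4.1
   vertex 0.7 3.0 5.6
  endloop
 endfacet
 facet normal 0.227 -0.954 0.194
  outer loop
   vertex 4.3 1.4 4.3
   vertex 1.3 0.2 1.9
   vertex 4.5 0.9 1.6
  endloop
 endfacet
 facet normal -0.932 -0.346 0.111
  outer loop
   vertex 1.0 2.0 5.0
   vertex 0.7 3.0 5.6
   vertex 1.3 0.2 1.9
  endloop
 endfacet
 facet normal 0.094 -0.491 0.866
  outer loop
   vertex 1.0 2.0 5.0
   vertex 4.3 1.4 4.3
   vertex 0.7 3.0 5.6
  endloop
 endfacet
 facet normal -0.052 -0.866 0.498
  outer loop
   vertex 1.0 2.0 5.0
   vertex 1.3 0.2 1.9
   vertex 4.3 1.4 4.3
  endloop
 endfacet
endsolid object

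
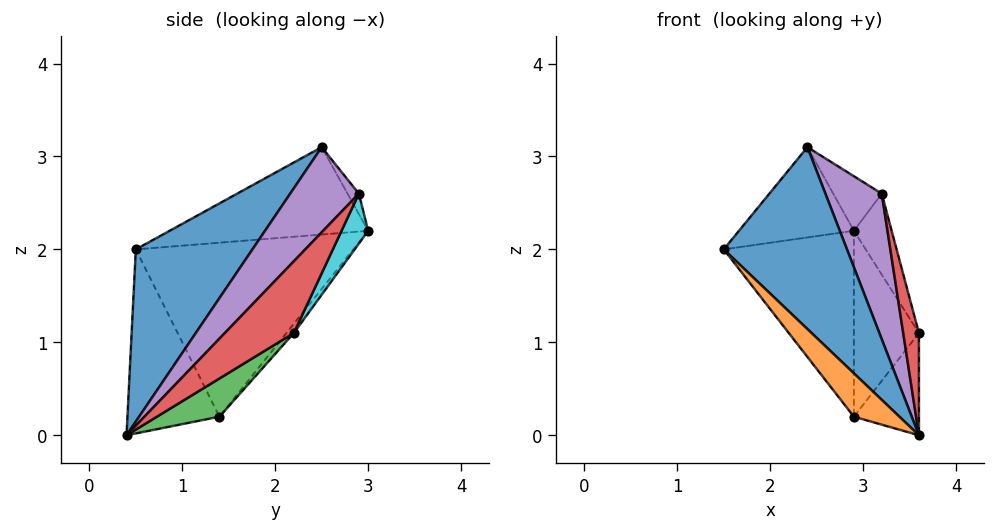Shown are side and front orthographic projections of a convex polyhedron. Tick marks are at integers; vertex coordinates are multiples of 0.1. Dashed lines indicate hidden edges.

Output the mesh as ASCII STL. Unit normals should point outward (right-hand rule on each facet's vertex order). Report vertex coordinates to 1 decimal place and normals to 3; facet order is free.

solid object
 facet normal 0.548 -0.579 0.604
  outer loop
   vertex 2.4 2.5 3.1
   vertex 1.5 0.5 2.0
   vertex 3.6 0.4 0.0
  endloop
 endfacet
 facet normal -0.660 -0.327 -0.677
  outer loop
   vertex 2.9 1.4 0.2
   vertex 3.6 0.4 0.0
   vertex 1.5 0.5 2.0
  endloop
 endfacet
 facet normal 0.448 0.466 -0.763
  outer loop
   vertex 2.9 1.4 0.2
   vertex 3.6 2.2 1.1
   vertex 3.6 0.4 0.0
  endloop
 endfacet
 facet normal 0.916 -0.209 0.342
  outer loop
   vertex 3.2 2.9 2.6
   vertex 3.6 0.4 0.0
   vertex 3.6 2.2 1.1
  endloop
 endfacet
 facet normal 0.625 -0.513 0.589
  outer loop
   vertex 3.2 2.9 2.6
   vertex 2.4 2.5 3.1
   vertex 3.6 0.4 0.0
  endloop
 endfacet
 facet normal -0.211 0.900 0.383
  outer loop
   vertex 2.9 3.0 2.2
   vertex 2.4 2.5 3.1
   vertex 3.2 2.9 2.6
  endloop
 endfacet
 facet normal -0.848 0.491 -0.199
  outer loop
   vertex 2.9 3.0 2.2
   vertex 1.5 0.5 2.0
   vertex 2.4 2.5 3.1
  endloop
 endfacet
 facet normal -0.794 0.475 -0.380
  outer loop
   vertex 2.9 3.0 2.2
   vertex 2.9 1.4 0.2
   vertex 1.5 0.5 2.0
  endloop
 endfacet
 facet normal -0.089 0.778 -0.622
  outer loop
   vertex 2.9 3.0 2.2
   vertex 3.6 2.2 1.1
   vertex 2.9 1.4 0.2
  endloop
 endfacet
 facet normal 0.562 0.797 -0.222
  outer loop
   vertex 2.9 3.0 2.2
   vertex 3.2 2.9 2.6
   vertex 3.6 2.2 1.1
  endloop
 endfacet
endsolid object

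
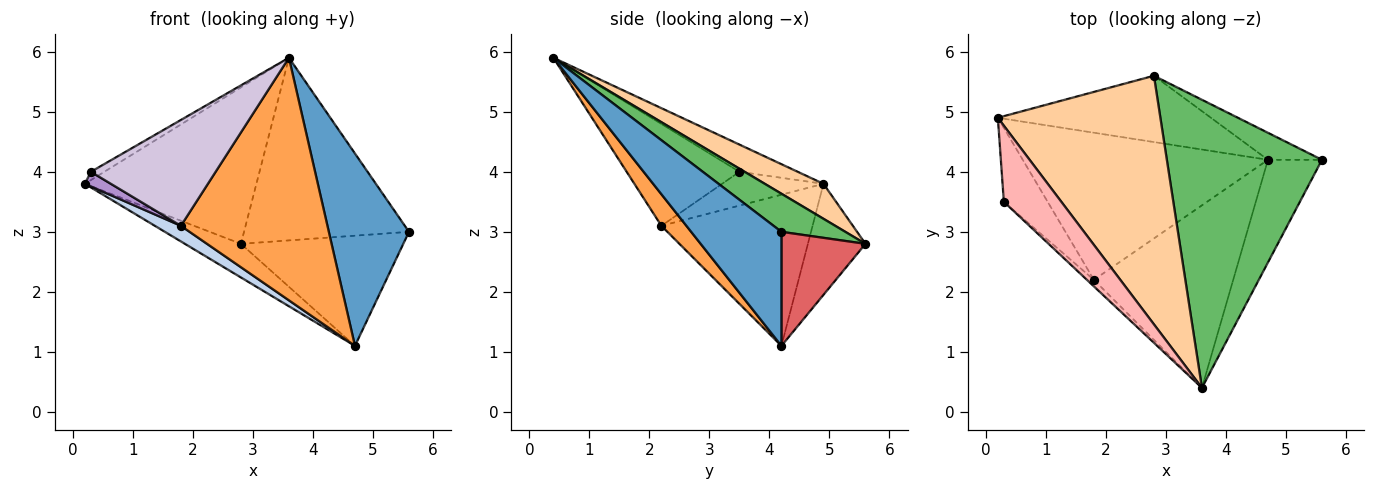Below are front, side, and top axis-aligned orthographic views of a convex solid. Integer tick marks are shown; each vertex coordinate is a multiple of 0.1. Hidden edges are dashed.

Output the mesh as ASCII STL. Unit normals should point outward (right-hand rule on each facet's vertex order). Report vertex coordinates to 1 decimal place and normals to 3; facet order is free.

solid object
 facet normal 0.705 -0.626 -0.334
  outer loop
   vertex 4.7 4.2 1.1
   vertex 5.6 4.2 3.0
   vertex 3.6 0.4 5.9
  endloop
 endfacet
 facet normal -0.523 -0.090 -0.848
  outer loop
   vertex 1.8 2.2 3.1
   vertex 0.2 4.9 3.8
   vertex 4.7 4.2 1.1
  endloop
 endfacet
 facet normal 0.135 -0.792 -0.596
  outer loop
   vertex 1.8 2.2 3.1
   vertex 4.7 4.2 1.1
   vertex 3.6 0.4 5.9
  endloop
 endfacet
 facet normal 0.179 0.524 0.833
  outer loop
   vertex 2.8 5.6 2.8
   vertex 0.2 4.9 3.8
   vertex 3.6 0.4 5.9
  endloop
 endfacet
 facet normal 0.203 0.524 0.827
  outer loop
   vertex 2.8 5.6 2.8
   vertex 3.6 0.4 5.9
   vertex 5.6 4.2 3.0
  endloop
 endfacet
 facet normal -0.421 0.410 -0.809
  outer loop
   vertex 2.8 5.6 2.8
   vertex 4.7 4.2 1.1
   vertex 0.2 4.9 3.8
  endloop
 endfacet
 facet normal 0.449 0.868 -0.213
  outer loop
   vertex 2.8 5.6 2.8
   vertex 5.6 4.2 3.0
   vertex 4.7 4.2 1.1
  endloop
 endfacet
 facet normal -0.426 0.098 0.900
  outer loop
   vertex 0.3 3.5 4.0
   vertex 3.6 0.4 5.9
   vertex 0.2 4.9 3.8
  endloop
 endfacet
 facet normal -0.604 -0.155 -0.782
  outer loop
   vertex 0.3 3.5 4.0
   vertex 0.2 4.9 3.8
   vertex 1.8 2.2 3.1
  endloop
 endfacet
 facet normal -0.670 -0.741 -0.046
  outer loop
   vertex 0.3 3.5 4.0
   vertex 1.8 2.2 3.1
   vertex 3.6 0.4 5.9
  endloop
 endfacet
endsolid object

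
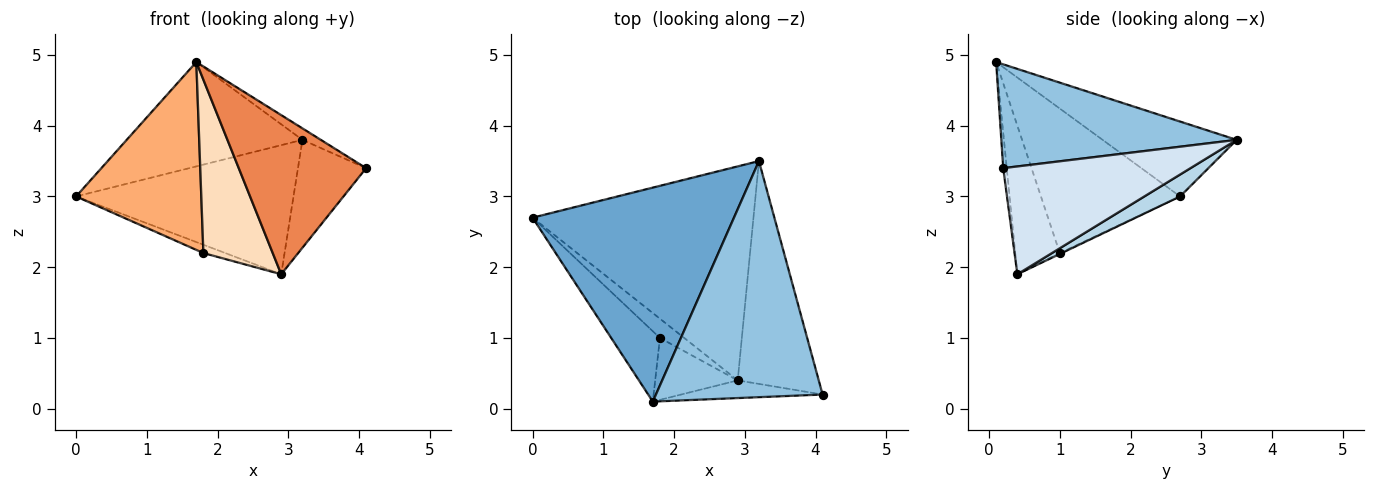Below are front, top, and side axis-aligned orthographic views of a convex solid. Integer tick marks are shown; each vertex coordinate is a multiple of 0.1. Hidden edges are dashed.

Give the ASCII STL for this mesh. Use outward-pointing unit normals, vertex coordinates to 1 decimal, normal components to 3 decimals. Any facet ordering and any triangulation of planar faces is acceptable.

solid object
 facet normal -0.317 0.416 0.852
  outer loop
   vertex 1.7 0.1 4.9
   vertex 3.2 3.5 3.8
   vertex 0.0 2.7 3.0
  endloop
 endfacet
 facet normal 0.528 0.041 0.848
  outer loop
   vertex 1.7 0.1 4.9
   vertex 4.1 0.2 3.4
   vertex 3.2 3.5 3.8
  endloop
 endfacet
 facet normal 0.085 0.515 -0.853
  outer loop
   vertex 2.9 0.4 1.9
   vertex 0.0 2.7 3.0
   vertex 3.2 3.5 3.8
  endloop
 endfacet
 facet normal 0.768 0.279 -0.577
  outer loop
   vertex 2.9 0.4 1.9
   vertex 3.2 3.5 3.8
   vertex 4.1 0.2 3.4
  endloop
 endfacet
 facet normal -0.028 -0.994 -0.110
  outer loop
   vertex 2.9 0.4 1.9
   vertex 4.1 0.2 3.4
   vertex 1.7 0.1 4.9
  endloop
 endfacet
 facet normal -0.721 -0.649 -0.243
  outer loop
   vertex 1.8 1.0 2.2
   vertex 1.7 0.1 4.9
   vertex 0.0 2.7 3.0
  endloop
 endfacet
 facet normal -0.035 0.395 -0.918
  outer loop
   vertex 1.8 1.0 2.2
   vertex 0.0 2.7 3.0
   vertex 2.9 0.4 1.9
  endloop
 endfacet
 facet normal -0.518 -0.806 -0.288
  outer loop
   vertex 1.8 1.0 2.2
   vertex 2.9 0.4 1.9
   vertex 1.7 0.1 4.9
  endloop
 endfacet
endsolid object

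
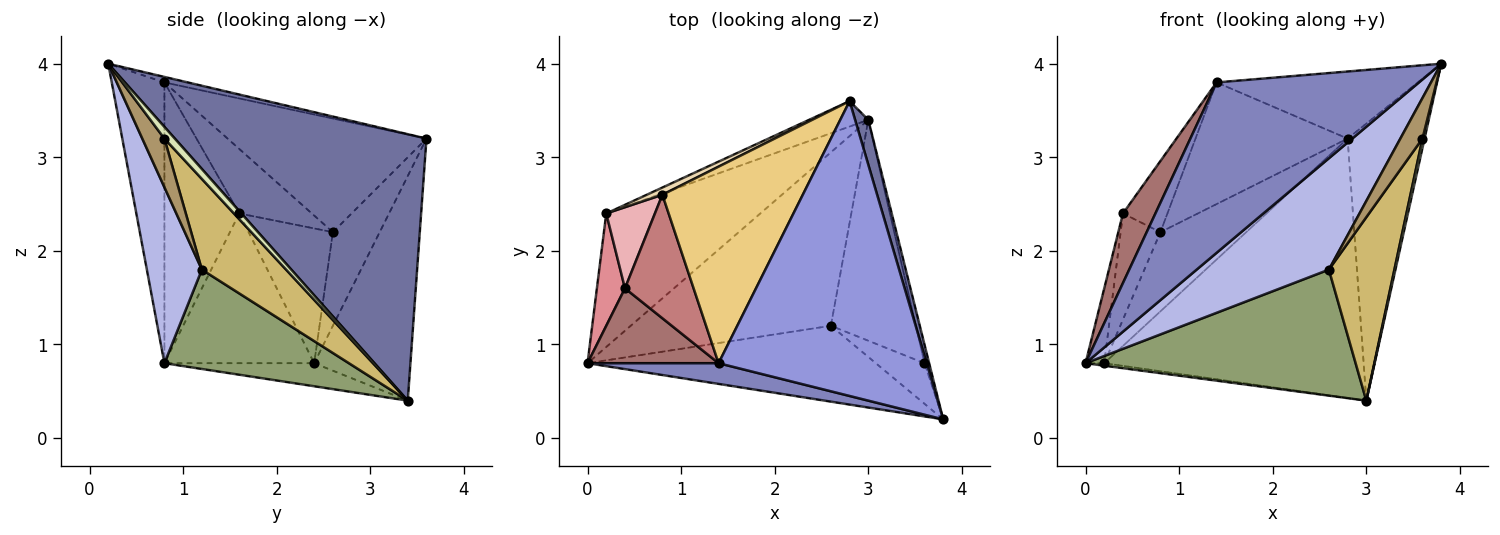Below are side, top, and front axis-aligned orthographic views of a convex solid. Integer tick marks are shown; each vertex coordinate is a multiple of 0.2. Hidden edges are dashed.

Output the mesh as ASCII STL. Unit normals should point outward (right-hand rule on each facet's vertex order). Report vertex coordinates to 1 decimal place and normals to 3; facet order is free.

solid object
 facet normal 0.955 0.292 0.047
  outer loop
   vertex 3.0 3.4 0.4
   vertex 2.8 3.6 3.2
   vertex 3.8 0.2 4.0
  endloop
 endfacet
 facet normal -0.250 -0.961 0.117
  outer loop
   vertex 1.4 0.8 3.8
   vertex 0.0 0.8 0.8
   vertex 3.8 0.2 4.0
  endloop
 endfacet
 facet normal -0.026 0.222 0.975
  outer loop
   vertex 1.4 0.8 3.8
   vertex 3.8 0.2 4.0
   vertex 2.8 3.6 3.2
  endloop
 endfacet
 facet normal 0.325 -0.782 -0.533
  outer loop
   vertex 2.6 1.2 1.8
   vertex 3.8 0.2 4.0
   vertex 0.0 0.8 0.8
  endloop
 endfacet
 facet normal 0.373 -0.545 -0.751
  outer loop
   vertex 2.6 1.2 1.8
   vertex 0.0 0.8 0.8
   vertex 3.0 3.4 0.4
  endloop
 endfacet
 facet normal -0.148 0.018 -0.989
  outer loop
   vertex 0.2 2.4 0.8
   vertex 3.0 3.4 0.4
   vertex 0.0 0.8 0.8
  endloop
 endfacet
 facet normal -0.346 0.934 -0.091
  outer loop
   vertex 0.2 2.4 0.8
   vertex 2.8 3.6 3.2
   vertex 3.0 3.4 0.4
  endloop
 endfacet
 facet normal 0.913 -0.183 -0.365
  outer loop
   vertex 3.6 0.8 3.2
   vertex 3.0 3.4 0.4
   vertex 3.8 0.2 4.0
  endloop
 endfacet
 facet normal 0.577 -0.577 -0.577
  outer loop
   vertex 3.6 0.8 3.2
   vertex 3.8 0.2 4.0
   vertex 2.6 1.2 1.8
  endloop
 endfacet
 facet normal 0.635 -0.494 -0.594
  outer loop
   vertex 3.6 0.8 3.2
   vertex 2.6 1.2 1.8
   vertex 3.0 3.4 0.4
  endloop
 endfacet
 facet normal -0.567 0.434 0.700
  outer loop
   vertex 0.8 2.6 2.2
   vertex 1.4 0.8 3.8
   vertex 2.8 3.6 3.2
  endloop
 endfacet
 facet normal -0.477 0.875 0.080
  outer loop
   vertex 0.8 2.6 2.2
   vertex 2.8 3.6 3.2
   vertex 0.2 2.4 0.8
  endloop
 endfacet
 facet normal -0.843 -0.366 0.394
  outer loop
   vertex 0.4 1.6 2.4
   vertex 0.0 0.8 0.8
   vertex 1.4 0.8 3.8
  endloop
 endfacet
 facet normal -0.631 0.387 0.672
  outer loop
   vertex 0.4 1.6 2.4
   vertex 1.4 0.8 3.8
   vertex 0.8 2.6 2.2
  endloop
 endfacet
 facet normal -0.976 0.122 0.183
  outer loop
   vertex 0.4 1.6 2.4
   vertex 0.2 2.4 0.8
   vertex 0.0 0.8 0.8
  endloop
 endfacet
 facet normal -0.860 0.406 0.310
  outer loop
   vertex 0.4 1.6 2.4
   vertex 0.8 2.6 2.2
   vertex 0.2 2.4 0.8
  endloop
 endfacet
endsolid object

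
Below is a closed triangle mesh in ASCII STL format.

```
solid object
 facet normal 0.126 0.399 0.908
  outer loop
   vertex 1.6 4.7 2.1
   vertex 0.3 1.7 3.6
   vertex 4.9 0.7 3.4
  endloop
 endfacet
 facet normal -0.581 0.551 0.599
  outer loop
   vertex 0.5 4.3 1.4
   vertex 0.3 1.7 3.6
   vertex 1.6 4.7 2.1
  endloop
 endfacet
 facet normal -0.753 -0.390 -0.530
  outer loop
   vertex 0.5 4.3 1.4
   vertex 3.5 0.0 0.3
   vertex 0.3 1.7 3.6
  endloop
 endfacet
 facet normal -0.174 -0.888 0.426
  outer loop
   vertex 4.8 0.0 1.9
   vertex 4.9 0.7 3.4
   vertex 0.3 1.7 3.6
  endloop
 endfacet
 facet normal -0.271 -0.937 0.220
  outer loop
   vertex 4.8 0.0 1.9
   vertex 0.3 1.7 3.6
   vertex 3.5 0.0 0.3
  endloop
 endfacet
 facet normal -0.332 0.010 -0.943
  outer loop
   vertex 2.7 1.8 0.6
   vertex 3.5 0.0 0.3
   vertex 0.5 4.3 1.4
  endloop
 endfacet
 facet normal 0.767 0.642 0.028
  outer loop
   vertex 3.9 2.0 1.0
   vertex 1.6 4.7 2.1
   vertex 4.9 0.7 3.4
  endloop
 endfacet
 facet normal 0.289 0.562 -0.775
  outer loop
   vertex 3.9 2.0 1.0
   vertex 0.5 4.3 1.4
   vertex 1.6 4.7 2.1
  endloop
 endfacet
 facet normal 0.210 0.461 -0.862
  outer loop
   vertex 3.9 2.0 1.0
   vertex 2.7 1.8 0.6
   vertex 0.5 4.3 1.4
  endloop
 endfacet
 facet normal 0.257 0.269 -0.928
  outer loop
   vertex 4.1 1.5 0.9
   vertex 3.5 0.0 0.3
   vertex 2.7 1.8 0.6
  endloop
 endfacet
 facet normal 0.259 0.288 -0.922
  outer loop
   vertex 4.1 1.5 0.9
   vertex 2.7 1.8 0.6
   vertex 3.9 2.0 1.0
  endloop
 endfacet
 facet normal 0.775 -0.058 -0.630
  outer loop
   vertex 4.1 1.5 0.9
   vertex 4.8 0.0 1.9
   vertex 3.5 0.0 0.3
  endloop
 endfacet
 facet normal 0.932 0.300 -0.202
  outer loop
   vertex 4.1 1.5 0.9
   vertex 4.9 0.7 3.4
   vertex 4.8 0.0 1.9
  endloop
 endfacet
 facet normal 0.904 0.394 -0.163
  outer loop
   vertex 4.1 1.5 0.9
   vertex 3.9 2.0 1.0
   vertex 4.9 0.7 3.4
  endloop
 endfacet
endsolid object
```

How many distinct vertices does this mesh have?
9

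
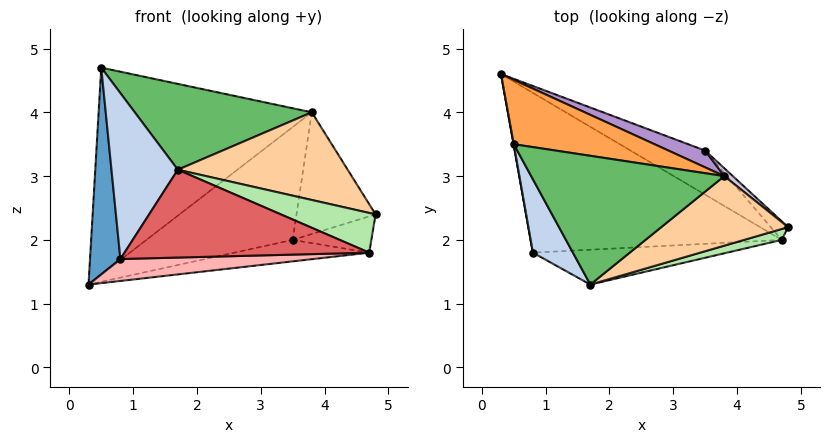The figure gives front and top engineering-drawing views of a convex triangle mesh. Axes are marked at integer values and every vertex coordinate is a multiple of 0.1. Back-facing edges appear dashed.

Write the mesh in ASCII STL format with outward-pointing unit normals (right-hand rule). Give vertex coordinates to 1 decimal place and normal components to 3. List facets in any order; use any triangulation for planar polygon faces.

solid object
 facet normal -0.984 -0.176 0.001
  outer loop
   vertex 0.8 1.8 1.7
   vertex 0.5 3.5 4.7
   vertex 0.3 4.6 1.3
  endloop
 endfacet
 facet normal -0.751 -0.604 0.267
  outer loop
   vertex 0.8 1.8 1.7
   vertex 1.7 1.3 3.1
   vertex 0.5 3.5 4.7
  endloop
 endfacet
 facet normal 0.203 0.935 0.291
  outer loop
   vertex 3.8 3.0 4.0
   vertex 0.3 4.6 1.3
   vertex 0.5 3.5 4.7
  endloop
 endfacet
 facet normal 0.345 -0.735 0.583
  outer loop
   vertex 3.8 3.0 4.0
   vertex 1.7 1.3 3.1
   vertex 4.8 2.2 2.4
  endloop
 endfacet
 facet normal 0.092 -0.552 0.829
  outer loop
   vertex 3.8 3.0 4.0
   vertex 0.5 3.5 4.7
   vertex 1.7 1.3 3.1
  endloop
 endfacet
 facet normal 0.322 -0.913 0.251
  outer loop
   vertex 4.7 2.0 1.8
   vertex 4.8 2.2 2.4
   vertex 1.7 1.3 3.1
  endloop
 endfacet
 facet normal 0.057 -0.928 -0.368
  outer loop
   vertex 4.7 2.0 1.8
   vertex 1.7 1.3 3.1
   vertex 0.8 1.8 1.7
  endloop
 endfacet
 facet normal 0.032 -0.136 -0.990
  outer loop
   vertex 4.7 2.0 1.8
   vertex 0.8 1.8 1.7
   vertex 0.3 4.6 1.3
  endloop
 endfacet
 facet normal 0.321 0.937 0.139
  outer loop
   vertex 3.5 3.4 2.0
   vertex 0.3 4.6 1.3
   vertex 3.8 3.0 4.0
  endloop
 endfacet
 facet normal 0.670 0.741 0.048
  outer loop
   vertex 3.5 3.4 2.0
   vertex 3.8 3.0 4.0
   vertex 4.8 2.2 2.4
  endloop
 endfacet
 facet normal 0.339 0.412 -0.846
  outer loop
   vertex 3.5 3.4 2.0
   vertex 4.7 2.0 1.8
   vertex 0.3 4.6 1.3
  endloop
 endfacet
 facet normal 0.693 0.641 -0.329
  outer loop
   vertex 3.5 3.4 2.0
   vertex 4.8 2.2 2.4
   vertex 4.7 2.0 1.8
  endloop
 endfacet
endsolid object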